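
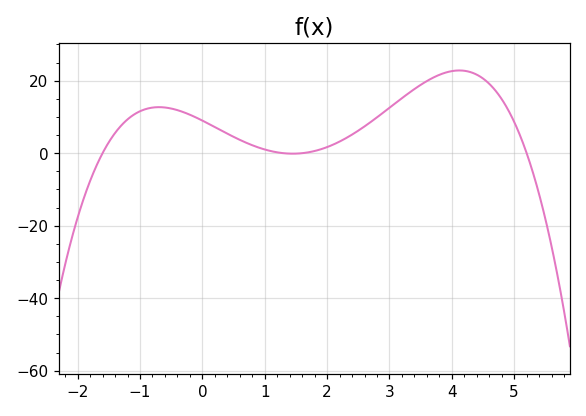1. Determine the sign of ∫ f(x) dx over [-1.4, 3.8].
positive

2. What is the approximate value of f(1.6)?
0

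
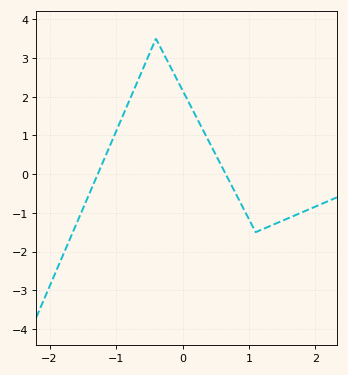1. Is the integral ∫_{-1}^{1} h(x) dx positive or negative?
positive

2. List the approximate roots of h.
-1.27, 0.65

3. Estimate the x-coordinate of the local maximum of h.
-0.4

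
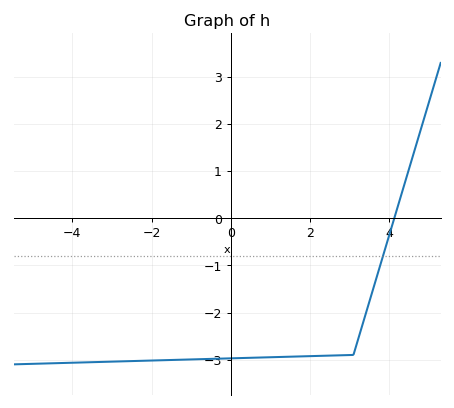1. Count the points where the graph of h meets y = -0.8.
1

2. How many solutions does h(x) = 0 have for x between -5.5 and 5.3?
1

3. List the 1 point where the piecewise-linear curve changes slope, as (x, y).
(3.1, -2.9)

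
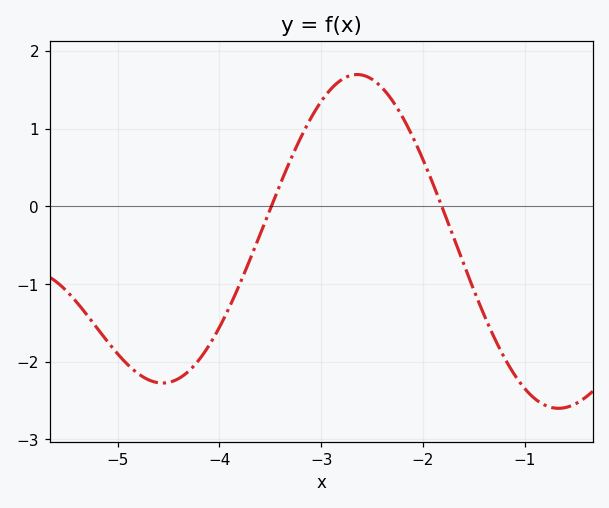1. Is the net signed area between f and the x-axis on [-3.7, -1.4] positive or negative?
positive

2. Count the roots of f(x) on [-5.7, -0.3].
2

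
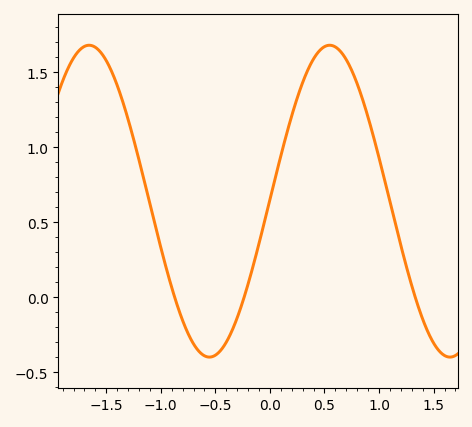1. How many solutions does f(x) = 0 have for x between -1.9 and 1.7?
3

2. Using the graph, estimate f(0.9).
1.2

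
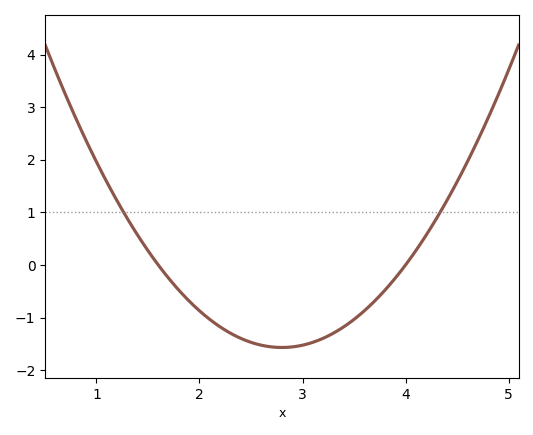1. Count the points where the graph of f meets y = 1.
2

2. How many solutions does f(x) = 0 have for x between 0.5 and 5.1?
2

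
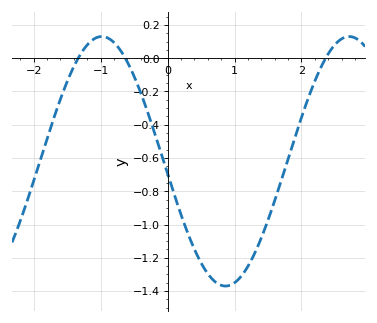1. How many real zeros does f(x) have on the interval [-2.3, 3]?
3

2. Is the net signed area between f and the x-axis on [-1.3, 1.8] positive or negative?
negative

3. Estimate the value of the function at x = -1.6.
-0.246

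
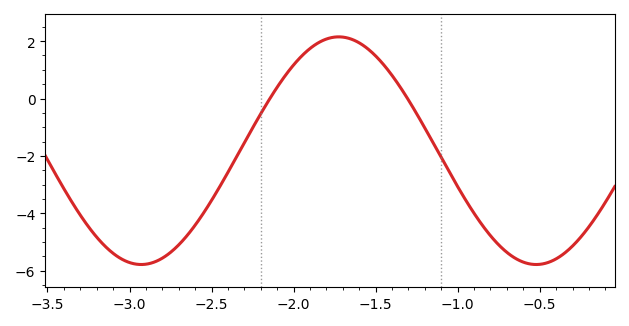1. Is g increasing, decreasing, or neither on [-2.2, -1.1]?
neither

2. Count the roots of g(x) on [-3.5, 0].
2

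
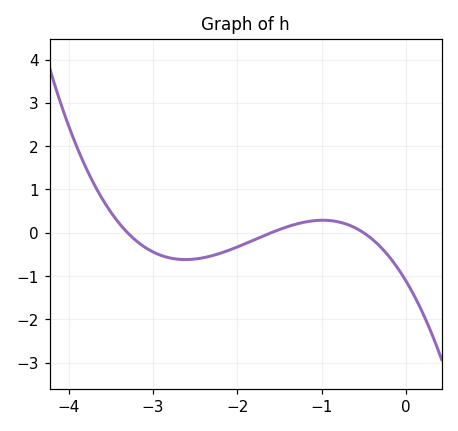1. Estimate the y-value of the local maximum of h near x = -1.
0.3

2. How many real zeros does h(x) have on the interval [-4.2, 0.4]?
3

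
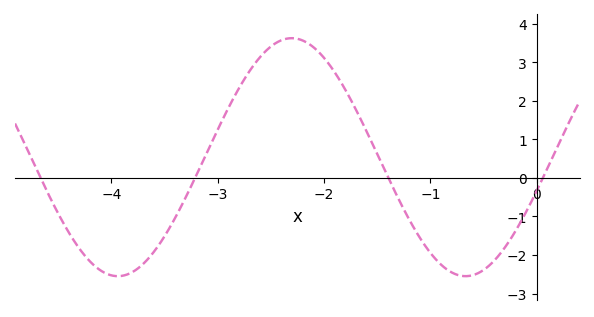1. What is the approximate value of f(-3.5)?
-1.5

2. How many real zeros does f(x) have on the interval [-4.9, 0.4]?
4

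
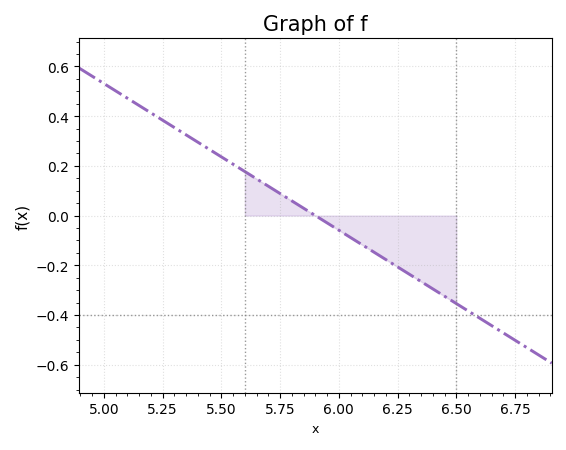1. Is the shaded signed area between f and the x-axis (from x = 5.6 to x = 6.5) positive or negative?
negative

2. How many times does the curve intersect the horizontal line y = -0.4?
1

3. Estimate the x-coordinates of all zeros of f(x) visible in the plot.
5.9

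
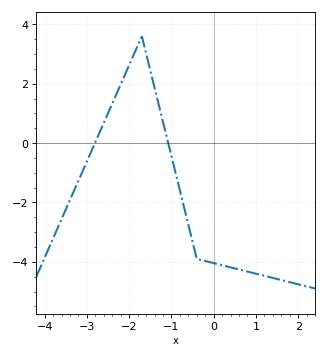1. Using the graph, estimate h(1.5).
-4.6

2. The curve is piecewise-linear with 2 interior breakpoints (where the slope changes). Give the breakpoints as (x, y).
(-1.7, 3.6); (-0.4, -3.9)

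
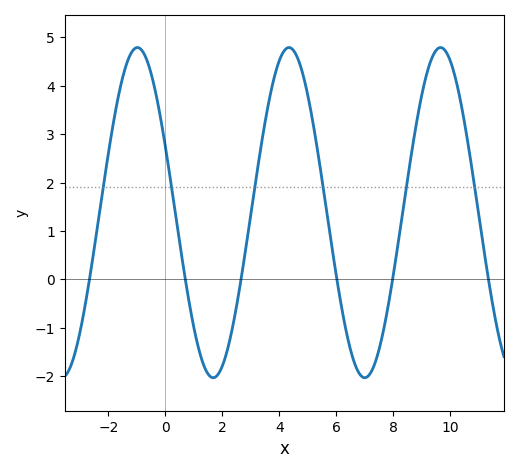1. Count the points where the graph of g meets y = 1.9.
6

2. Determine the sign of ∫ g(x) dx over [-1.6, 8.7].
positive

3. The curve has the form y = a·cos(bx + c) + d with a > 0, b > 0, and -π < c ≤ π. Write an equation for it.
y = 3.41cos(1.2x + 1.2) + 1.38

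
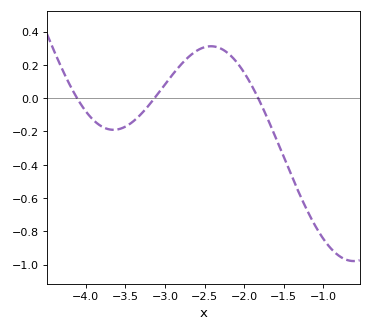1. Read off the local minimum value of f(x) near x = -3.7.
-0.19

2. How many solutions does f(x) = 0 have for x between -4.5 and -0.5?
3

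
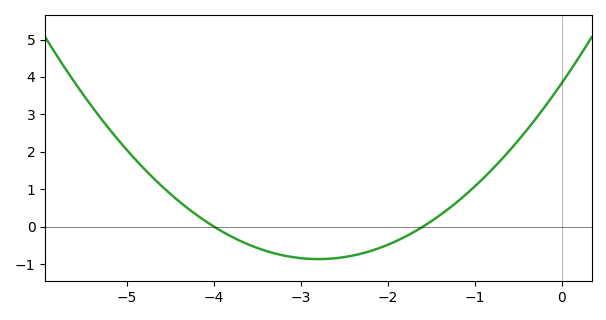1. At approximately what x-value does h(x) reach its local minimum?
-2.8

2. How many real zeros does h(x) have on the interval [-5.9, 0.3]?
2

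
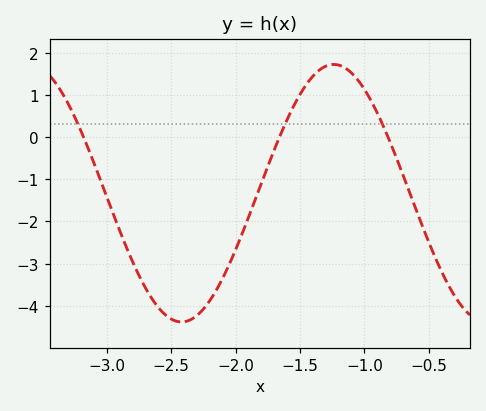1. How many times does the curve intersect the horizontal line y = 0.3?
3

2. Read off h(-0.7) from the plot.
-0.9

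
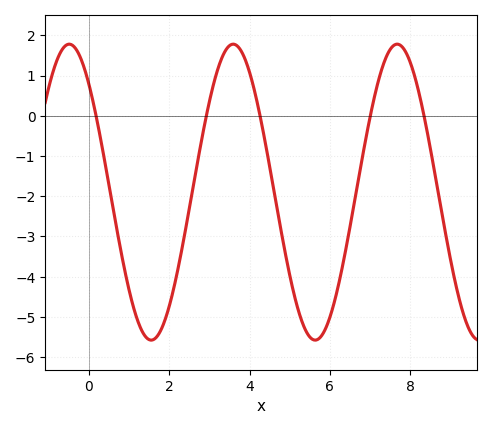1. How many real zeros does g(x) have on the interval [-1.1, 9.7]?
5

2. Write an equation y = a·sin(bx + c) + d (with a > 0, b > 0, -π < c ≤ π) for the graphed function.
y = 3.68sin(1.5x + 2.3) - 1.9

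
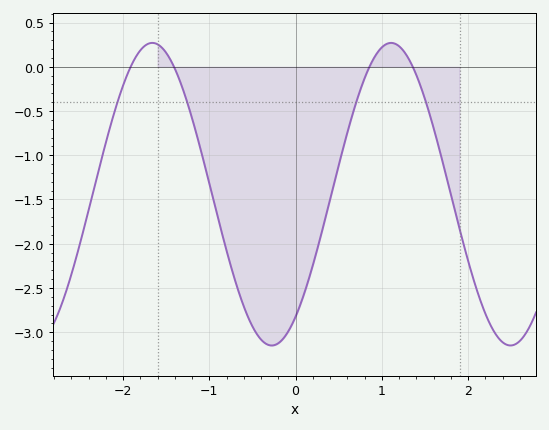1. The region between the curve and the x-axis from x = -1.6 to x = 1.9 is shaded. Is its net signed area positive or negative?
negative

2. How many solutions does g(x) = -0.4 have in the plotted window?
4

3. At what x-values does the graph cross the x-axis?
-1.9, -1.4, 0.9, 1.4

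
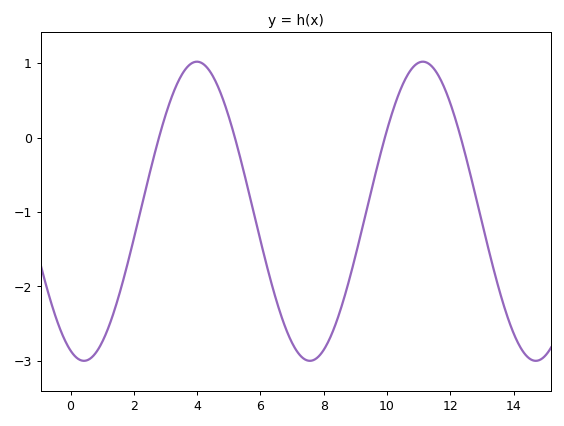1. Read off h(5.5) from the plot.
-0.504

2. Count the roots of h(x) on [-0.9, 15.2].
4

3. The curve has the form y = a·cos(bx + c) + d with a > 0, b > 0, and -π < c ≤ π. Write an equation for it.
y = 2.01cos(0.88x + 2.77) - 0.99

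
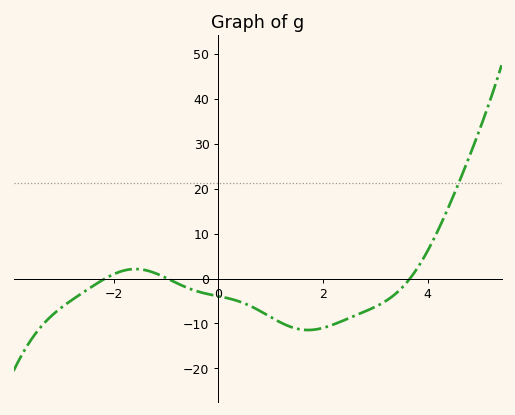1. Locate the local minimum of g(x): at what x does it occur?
1.8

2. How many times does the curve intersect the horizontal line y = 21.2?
1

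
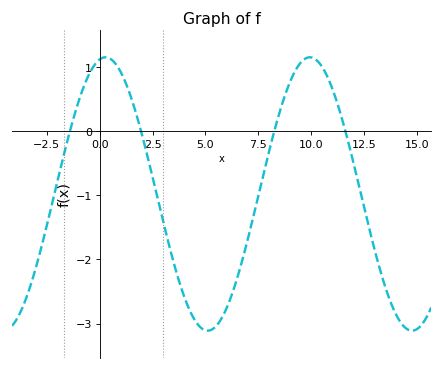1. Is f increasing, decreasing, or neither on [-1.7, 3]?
neither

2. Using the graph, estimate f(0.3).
1.1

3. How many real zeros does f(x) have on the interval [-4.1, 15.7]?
4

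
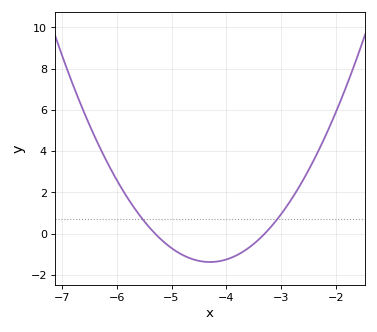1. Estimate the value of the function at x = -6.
2.6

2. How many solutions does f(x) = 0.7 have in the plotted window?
2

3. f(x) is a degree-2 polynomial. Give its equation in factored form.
y = 1.38(x + 5.3)(x + 3.3)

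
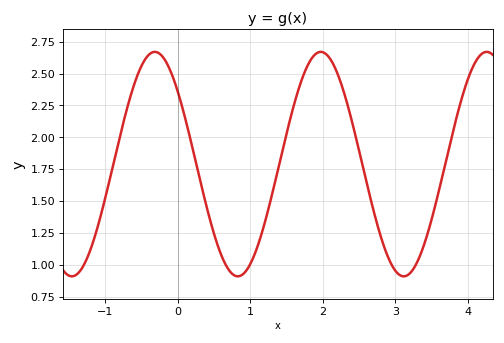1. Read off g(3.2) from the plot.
0.95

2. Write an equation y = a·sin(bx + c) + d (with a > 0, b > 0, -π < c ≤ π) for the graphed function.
y = 0.88sin(2.8x + 2.4) + 1.79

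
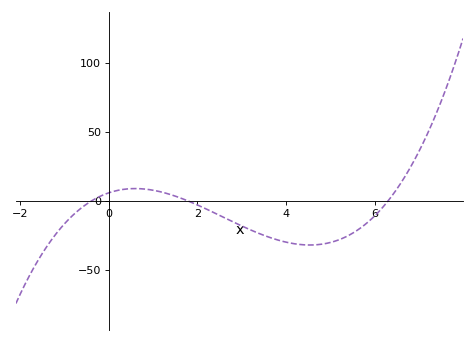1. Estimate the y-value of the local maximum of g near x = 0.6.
9.1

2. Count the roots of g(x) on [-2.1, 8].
3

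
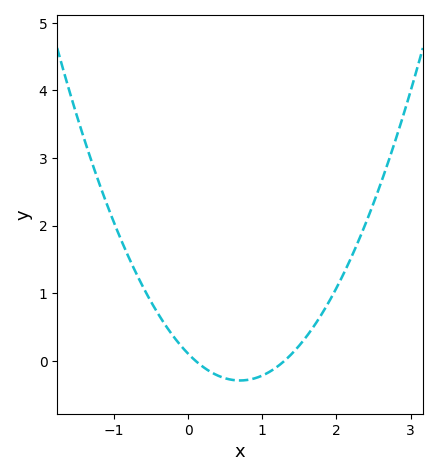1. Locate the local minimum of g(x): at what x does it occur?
0.7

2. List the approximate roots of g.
0.1, 1.3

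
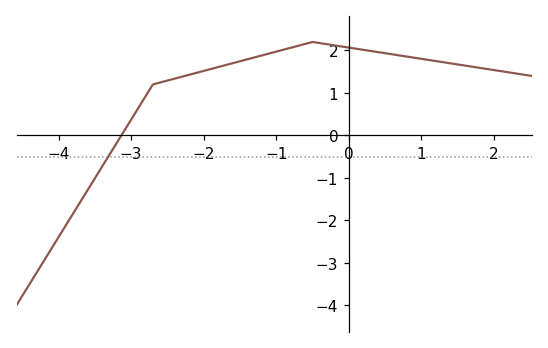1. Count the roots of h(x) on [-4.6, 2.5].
1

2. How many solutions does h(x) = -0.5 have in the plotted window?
1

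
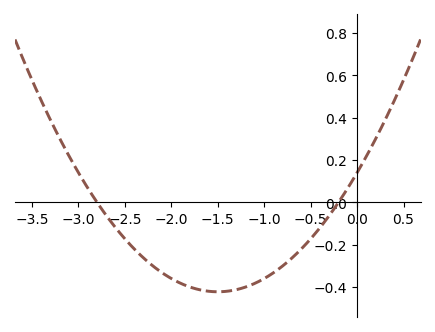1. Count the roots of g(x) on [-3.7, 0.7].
2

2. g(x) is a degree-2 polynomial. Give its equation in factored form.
y = 0.25(x + 2.8)(x + 0.2)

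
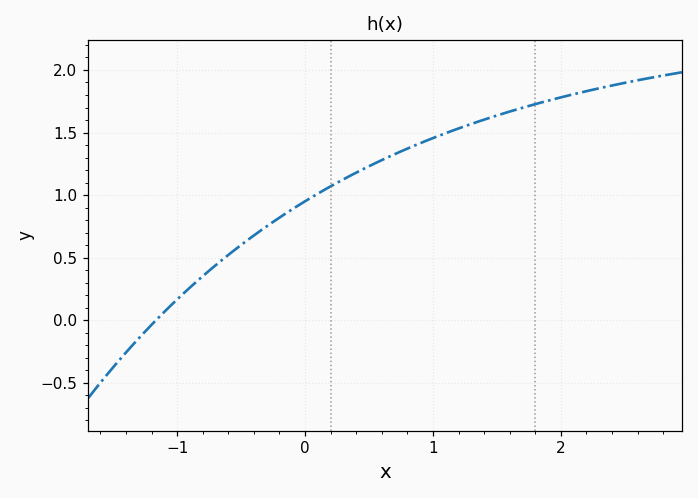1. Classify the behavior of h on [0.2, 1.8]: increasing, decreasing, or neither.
increasing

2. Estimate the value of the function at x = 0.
0.95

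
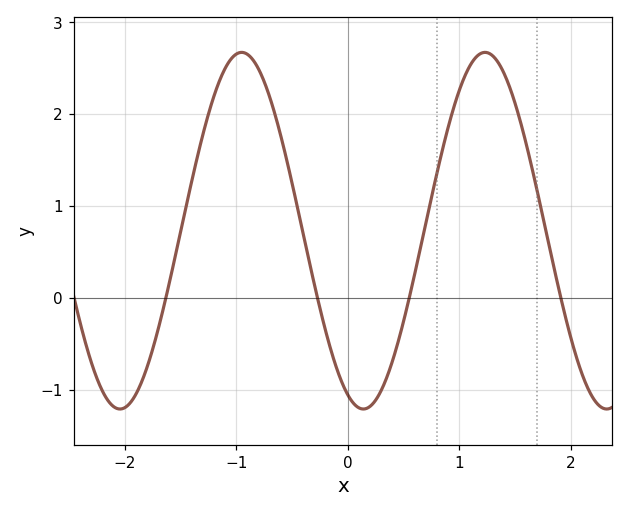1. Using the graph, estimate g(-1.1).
2.5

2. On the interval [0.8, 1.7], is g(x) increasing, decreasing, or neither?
neither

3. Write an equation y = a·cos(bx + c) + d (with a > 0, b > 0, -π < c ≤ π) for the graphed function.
y = 1.94cos(2.9x + 2.7) + 0.73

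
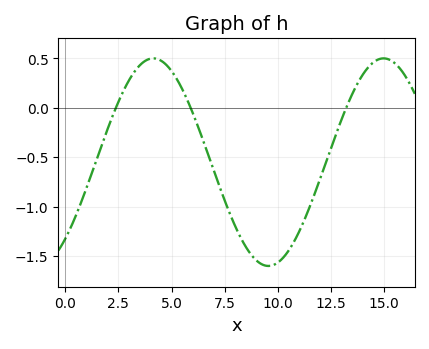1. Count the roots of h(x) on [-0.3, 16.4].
3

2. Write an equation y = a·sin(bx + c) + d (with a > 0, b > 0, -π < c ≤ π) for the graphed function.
y = 1.05sin(0.58x - 0.832) - 0.55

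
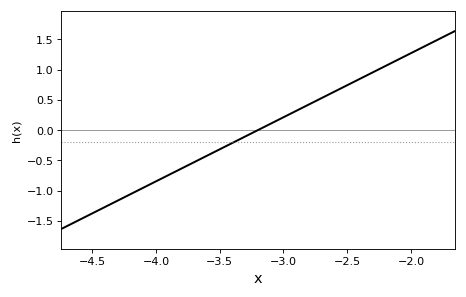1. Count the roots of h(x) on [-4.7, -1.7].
1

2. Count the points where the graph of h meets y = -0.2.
1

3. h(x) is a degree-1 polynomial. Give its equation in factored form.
y = 1.06(x + 3.2)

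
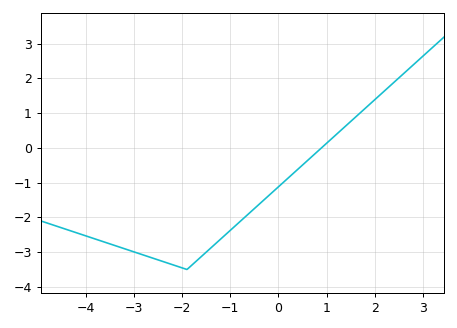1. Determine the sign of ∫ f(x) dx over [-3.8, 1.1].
negative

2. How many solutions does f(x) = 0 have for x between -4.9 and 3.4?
1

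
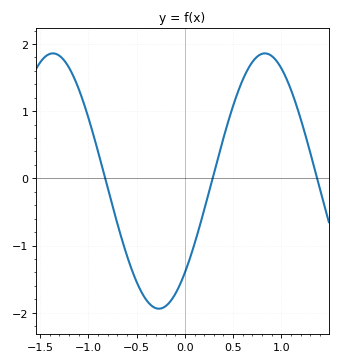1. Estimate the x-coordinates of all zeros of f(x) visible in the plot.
-0.826, 0.287, 1.37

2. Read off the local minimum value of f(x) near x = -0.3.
-1.94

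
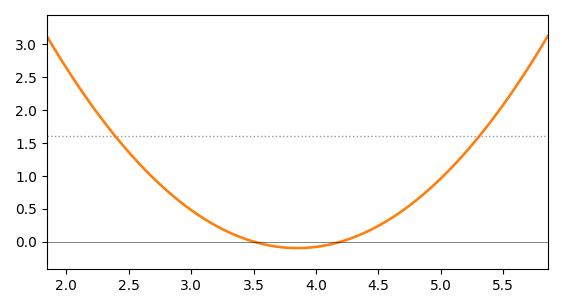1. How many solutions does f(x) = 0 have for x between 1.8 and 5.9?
2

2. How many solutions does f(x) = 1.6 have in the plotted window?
2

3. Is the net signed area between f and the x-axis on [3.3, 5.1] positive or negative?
positive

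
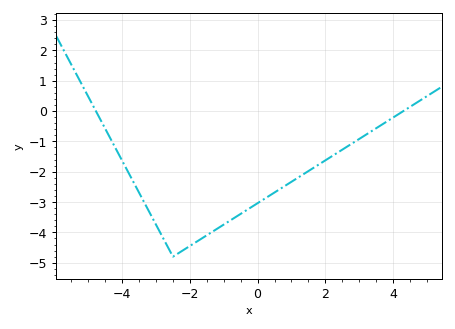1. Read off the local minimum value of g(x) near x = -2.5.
-4.8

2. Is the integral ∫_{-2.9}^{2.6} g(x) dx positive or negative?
negative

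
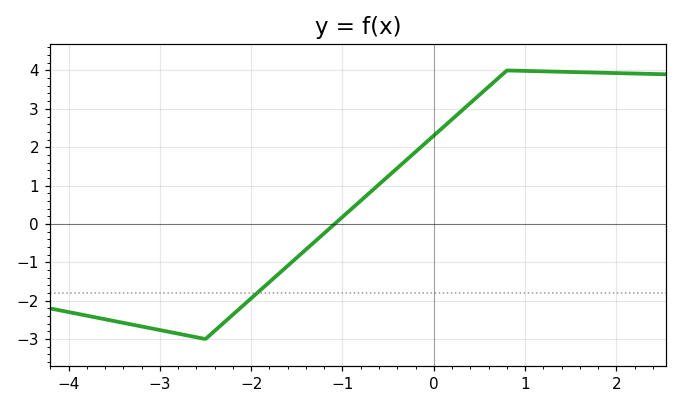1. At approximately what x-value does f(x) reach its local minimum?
-2.5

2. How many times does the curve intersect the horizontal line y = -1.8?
1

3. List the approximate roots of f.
-1.1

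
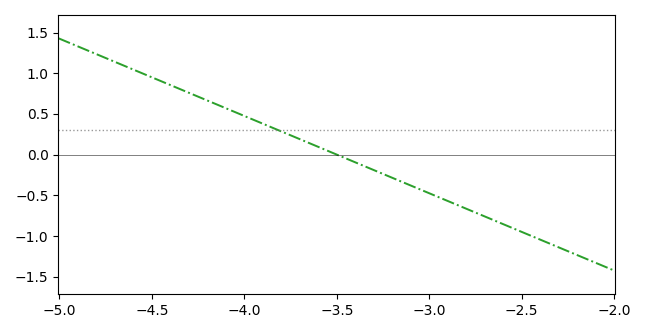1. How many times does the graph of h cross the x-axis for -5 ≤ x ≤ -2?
1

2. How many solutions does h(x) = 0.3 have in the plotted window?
1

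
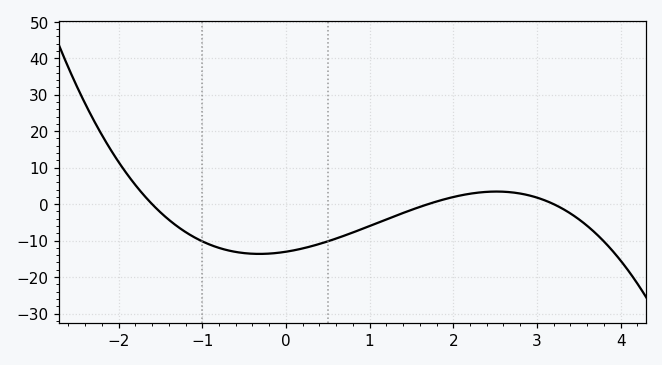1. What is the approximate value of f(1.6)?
-0.768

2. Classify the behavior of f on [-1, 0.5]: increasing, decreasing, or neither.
neither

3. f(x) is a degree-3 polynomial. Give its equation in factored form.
y = -1.5(x + 1.6)(x - 1.7)(x - 3.2)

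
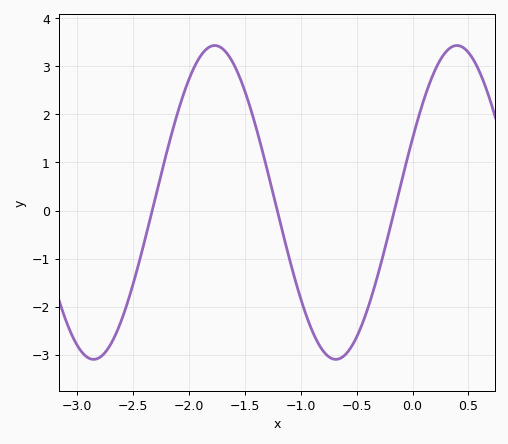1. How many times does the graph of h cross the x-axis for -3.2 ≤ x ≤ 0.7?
3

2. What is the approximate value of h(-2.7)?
-2.8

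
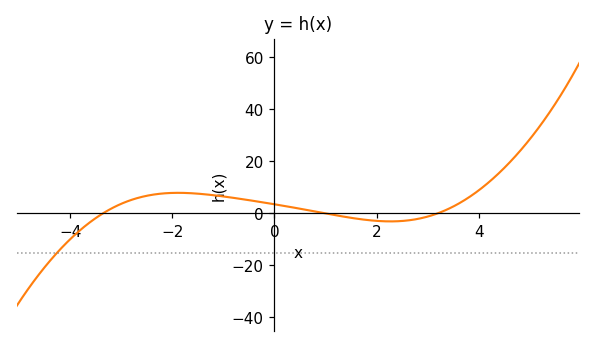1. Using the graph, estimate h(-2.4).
7.06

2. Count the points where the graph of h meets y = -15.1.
1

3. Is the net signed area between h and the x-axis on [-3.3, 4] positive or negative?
positive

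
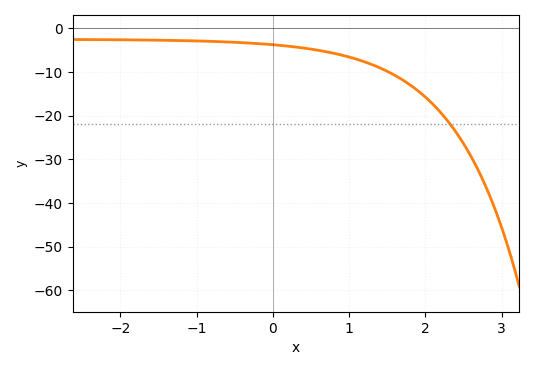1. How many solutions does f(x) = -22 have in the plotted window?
1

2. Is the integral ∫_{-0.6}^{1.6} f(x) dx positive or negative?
negative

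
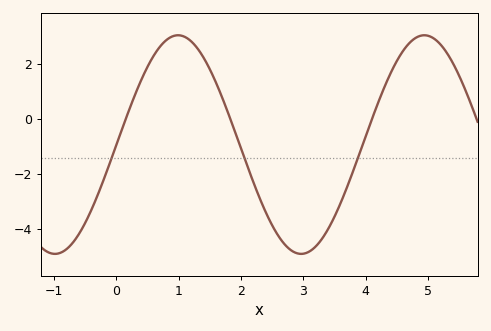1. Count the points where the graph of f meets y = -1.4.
3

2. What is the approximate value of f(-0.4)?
-3.2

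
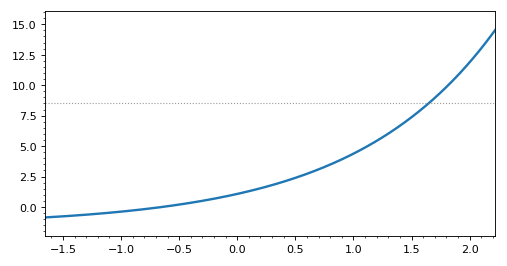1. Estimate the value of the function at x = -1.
-0.4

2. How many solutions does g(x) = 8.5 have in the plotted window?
1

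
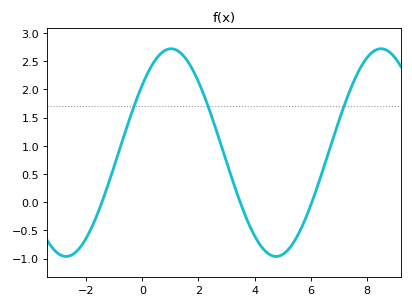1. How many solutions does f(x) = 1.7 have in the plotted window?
3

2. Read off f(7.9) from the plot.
2.49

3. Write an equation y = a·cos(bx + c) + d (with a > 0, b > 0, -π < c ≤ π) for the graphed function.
y = 1.84cos(0.84x - 0.862) + 0.88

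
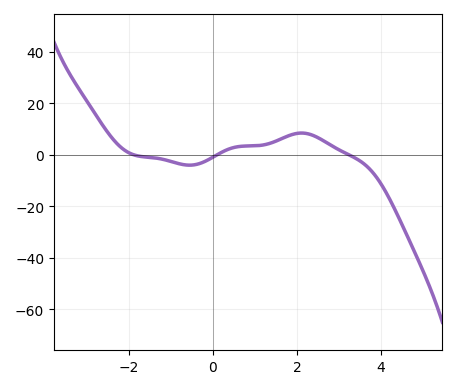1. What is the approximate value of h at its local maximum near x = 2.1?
8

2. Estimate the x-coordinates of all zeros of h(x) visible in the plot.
-1.8, 0.2, 3.2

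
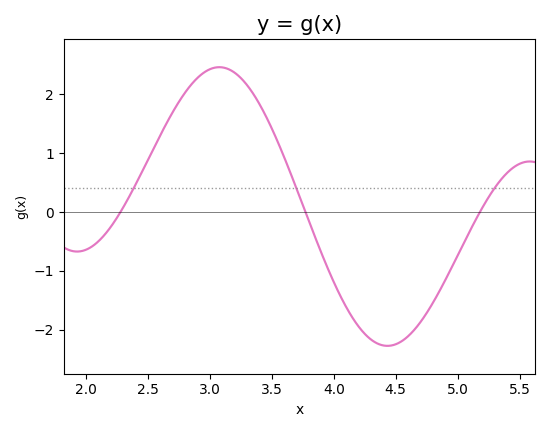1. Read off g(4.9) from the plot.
-1.16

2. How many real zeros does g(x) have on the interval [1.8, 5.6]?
3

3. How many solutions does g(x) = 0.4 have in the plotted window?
3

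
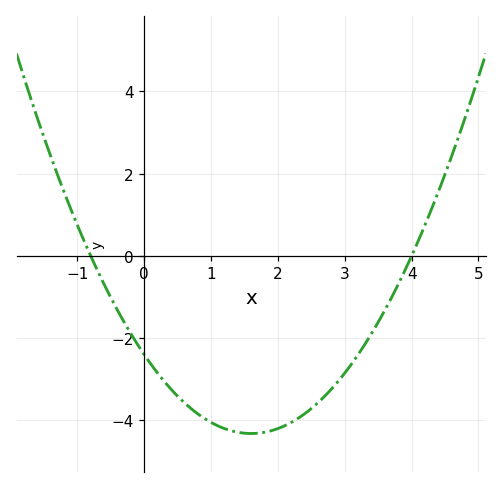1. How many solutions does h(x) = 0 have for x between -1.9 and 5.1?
2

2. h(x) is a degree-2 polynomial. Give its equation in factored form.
y = 0.75(x + 0.8)(x - 4)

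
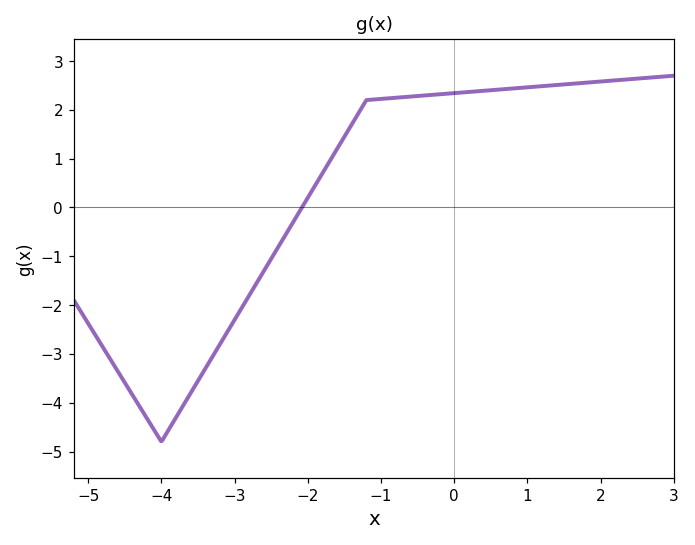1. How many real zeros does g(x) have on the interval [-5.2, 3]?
1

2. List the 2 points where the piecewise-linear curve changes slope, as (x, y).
(-4, -4.8); (-1.2, 2.2)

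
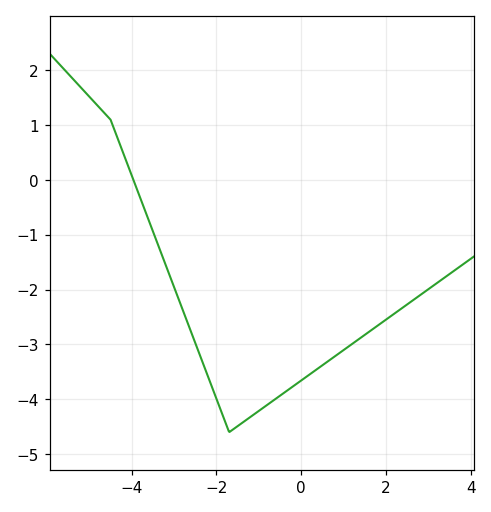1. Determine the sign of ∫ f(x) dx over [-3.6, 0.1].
negative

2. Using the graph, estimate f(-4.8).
1.4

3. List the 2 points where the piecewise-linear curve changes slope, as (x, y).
(-4.5, 1.1); (-1.7, -4.6)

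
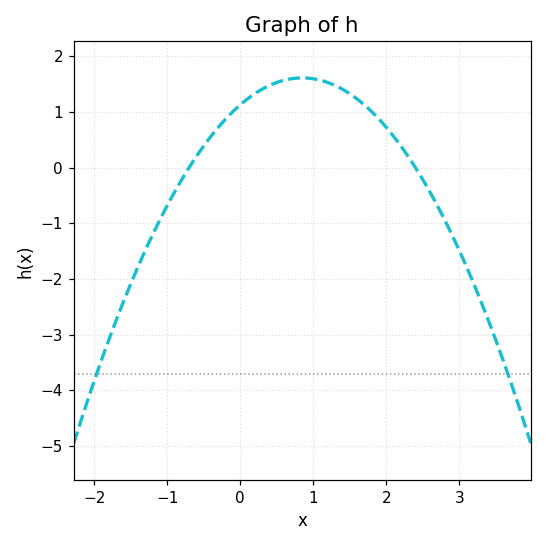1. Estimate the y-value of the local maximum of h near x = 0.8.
1.61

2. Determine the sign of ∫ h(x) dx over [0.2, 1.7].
positive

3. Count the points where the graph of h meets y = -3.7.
2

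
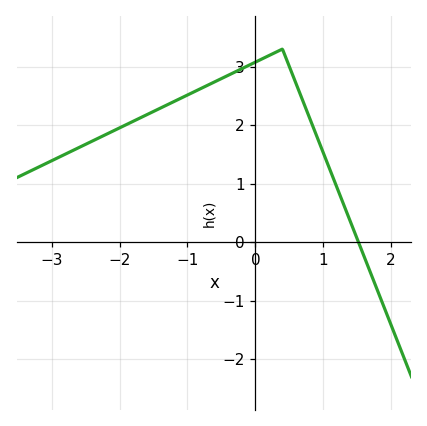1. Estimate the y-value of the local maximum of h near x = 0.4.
3.3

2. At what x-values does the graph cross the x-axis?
1.52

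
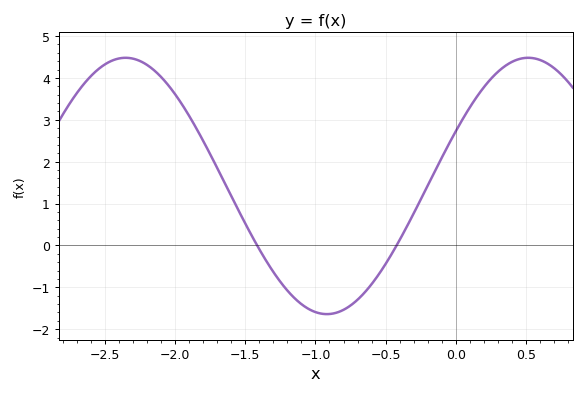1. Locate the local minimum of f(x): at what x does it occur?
-0.919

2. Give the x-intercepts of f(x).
-1.42, -0.422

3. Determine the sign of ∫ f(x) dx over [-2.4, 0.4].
positive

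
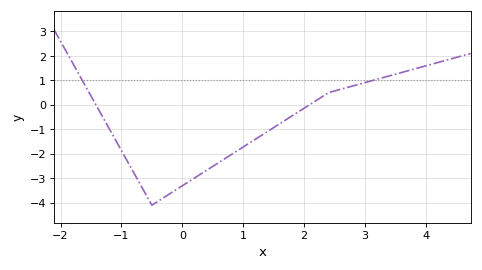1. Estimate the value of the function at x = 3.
0.911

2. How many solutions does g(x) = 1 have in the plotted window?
2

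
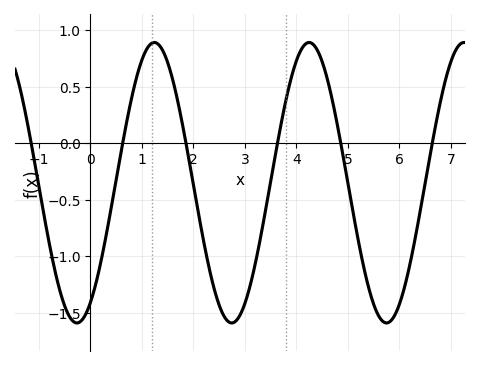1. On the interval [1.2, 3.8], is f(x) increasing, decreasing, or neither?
neither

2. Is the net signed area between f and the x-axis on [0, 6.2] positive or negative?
negative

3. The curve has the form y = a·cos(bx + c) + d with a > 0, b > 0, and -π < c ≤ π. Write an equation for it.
y = 1.24cos(2.1x - 2.6) - 0.35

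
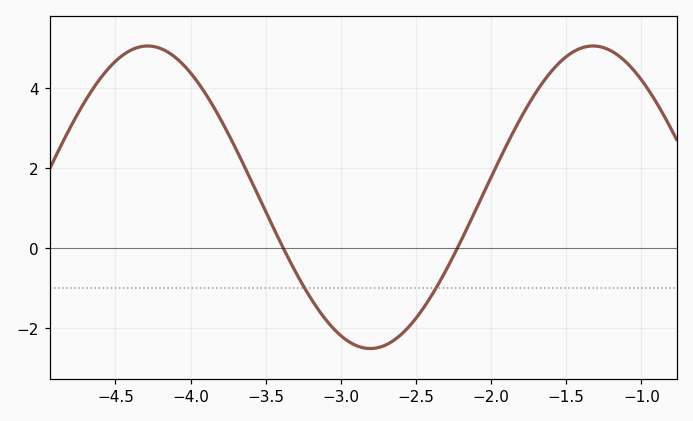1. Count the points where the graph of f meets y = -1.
2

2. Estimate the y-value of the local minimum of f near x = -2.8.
-2.52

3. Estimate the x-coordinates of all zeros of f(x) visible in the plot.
-3.38, -2.22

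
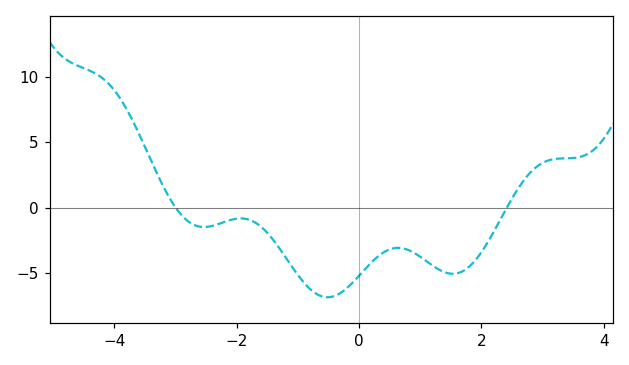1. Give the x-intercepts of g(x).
-3, 2.42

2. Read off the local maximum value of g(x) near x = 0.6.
-3.07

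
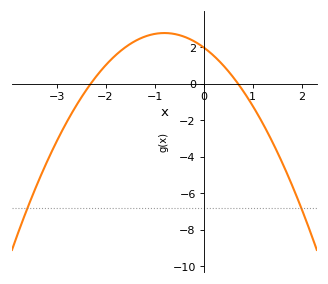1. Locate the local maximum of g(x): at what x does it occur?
-0.8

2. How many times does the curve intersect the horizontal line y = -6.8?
2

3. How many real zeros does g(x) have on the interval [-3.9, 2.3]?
2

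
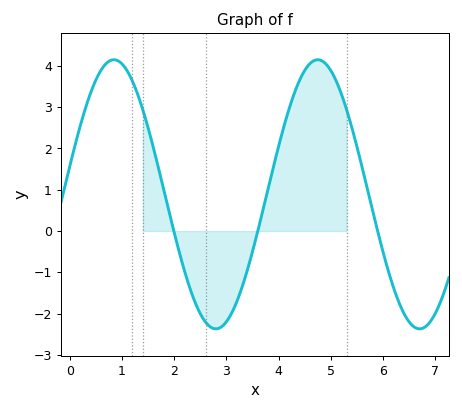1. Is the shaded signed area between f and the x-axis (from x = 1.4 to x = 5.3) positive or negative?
positive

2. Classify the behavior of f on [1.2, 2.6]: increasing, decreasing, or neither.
decreasing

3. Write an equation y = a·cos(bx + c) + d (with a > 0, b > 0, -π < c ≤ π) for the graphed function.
y = 3.26cos(1.6x - 1.4) + 0.89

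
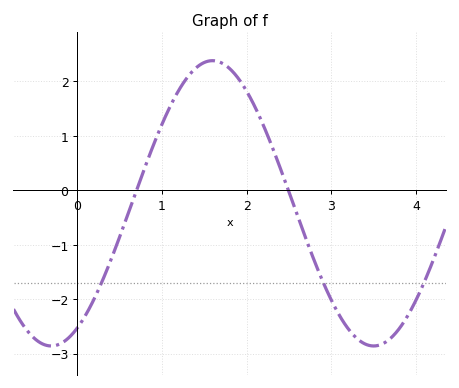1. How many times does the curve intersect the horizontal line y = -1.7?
3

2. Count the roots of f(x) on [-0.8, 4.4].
2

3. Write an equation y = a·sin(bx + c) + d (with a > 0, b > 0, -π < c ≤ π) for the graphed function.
y = 2.62sin(1.6x - 1.1) - 0.24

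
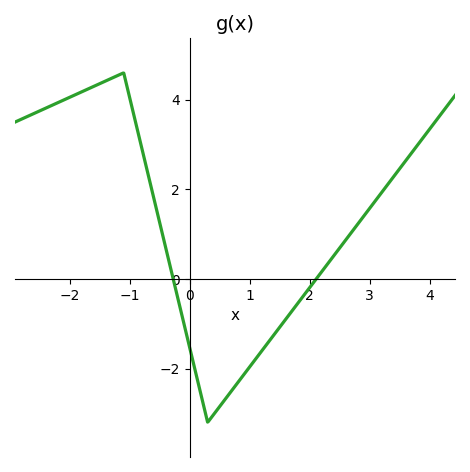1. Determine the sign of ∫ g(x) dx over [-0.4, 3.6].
negative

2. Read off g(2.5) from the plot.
0.6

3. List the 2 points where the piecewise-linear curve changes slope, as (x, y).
(-1.1, 4.6); (0.3, -3.2)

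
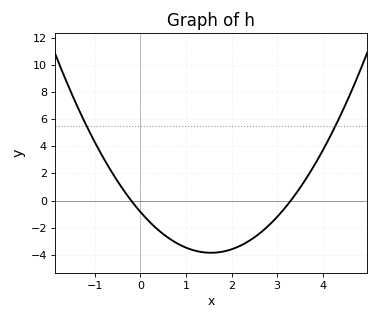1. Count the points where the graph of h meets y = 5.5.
2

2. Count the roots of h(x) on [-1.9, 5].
2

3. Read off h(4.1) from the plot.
4.4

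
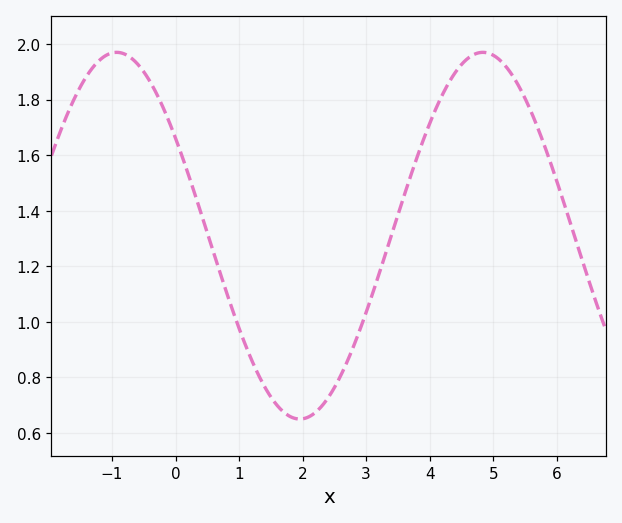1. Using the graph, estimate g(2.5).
0.76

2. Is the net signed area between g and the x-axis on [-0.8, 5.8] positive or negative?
positive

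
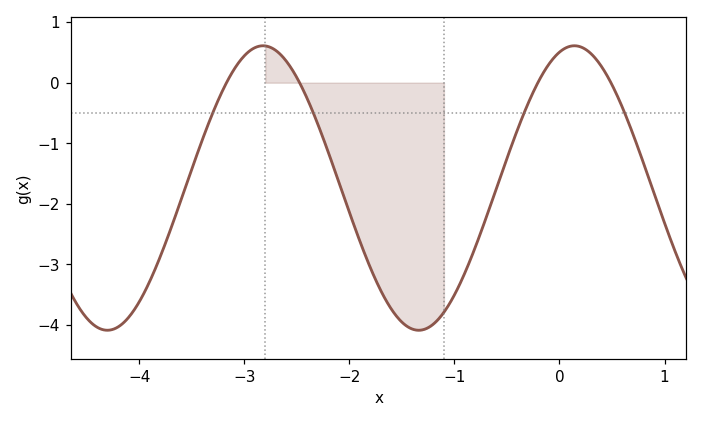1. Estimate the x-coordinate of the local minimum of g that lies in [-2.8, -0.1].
-1.34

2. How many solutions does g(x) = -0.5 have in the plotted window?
4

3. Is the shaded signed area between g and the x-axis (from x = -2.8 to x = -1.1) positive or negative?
negative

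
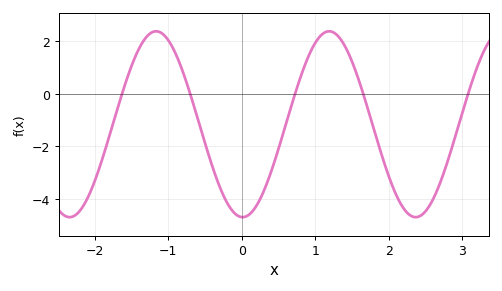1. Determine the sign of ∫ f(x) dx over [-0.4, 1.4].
negative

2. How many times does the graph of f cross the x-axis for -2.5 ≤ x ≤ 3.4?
5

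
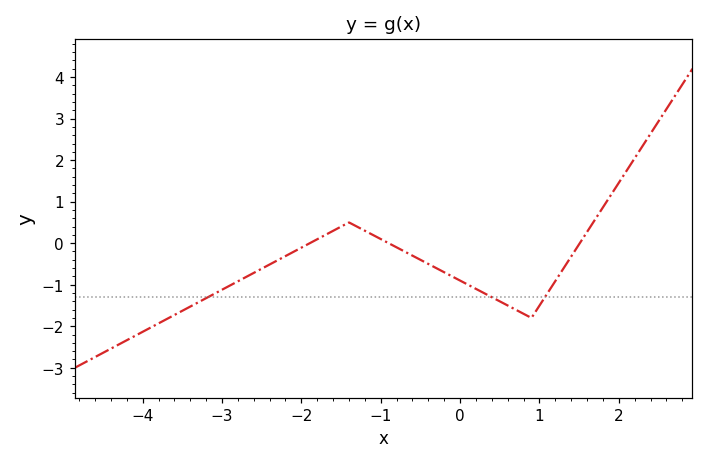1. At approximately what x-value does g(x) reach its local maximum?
-1.4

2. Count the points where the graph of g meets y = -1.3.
3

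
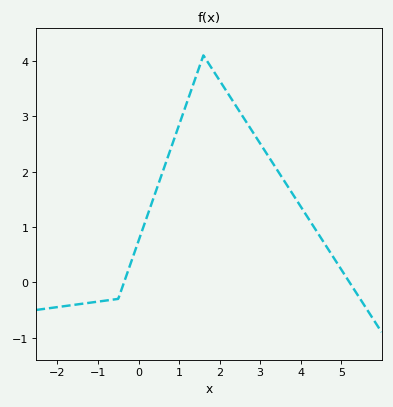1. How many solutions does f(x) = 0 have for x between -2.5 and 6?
2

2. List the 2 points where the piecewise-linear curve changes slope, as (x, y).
(-0.5, -0.3); (1.6, 4.1)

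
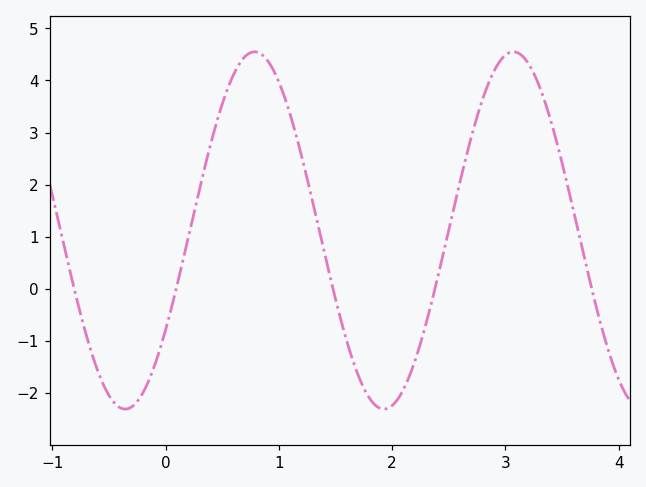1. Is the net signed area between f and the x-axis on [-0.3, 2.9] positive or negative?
positive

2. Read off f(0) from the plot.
-0.8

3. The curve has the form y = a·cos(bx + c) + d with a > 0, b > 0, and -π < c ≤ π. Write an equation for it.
y = 3.43cos(2.8x - 2.2) + 1.12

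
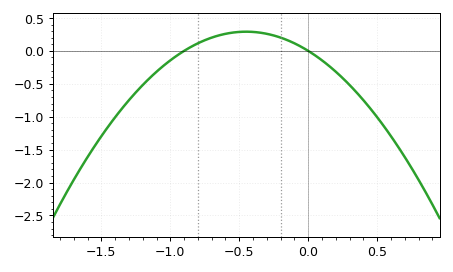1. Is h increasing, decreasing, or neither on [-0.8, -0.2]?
neither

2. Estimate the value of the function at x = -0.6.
0.259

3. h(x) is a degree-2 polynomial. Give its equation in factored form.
y = -1.44(x + 0.9)(x - 0)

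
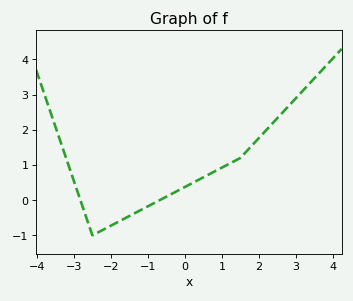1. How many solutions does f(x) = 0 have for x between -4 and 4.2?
2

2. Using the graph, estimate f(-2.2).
-0.835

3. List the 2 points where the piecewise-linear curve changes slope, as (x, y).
(-2.5, -1); (1.5, 1.2)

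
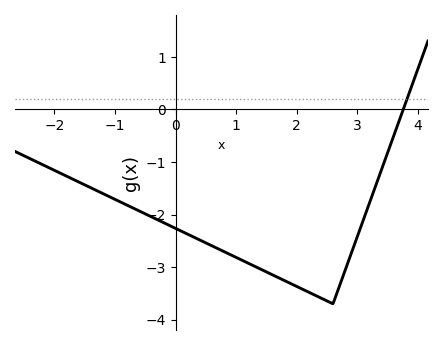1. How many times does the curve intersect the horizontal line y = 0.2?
1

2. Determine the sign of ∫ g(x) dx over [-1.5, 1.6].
negative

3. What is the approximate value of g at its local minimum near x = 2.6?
-3.7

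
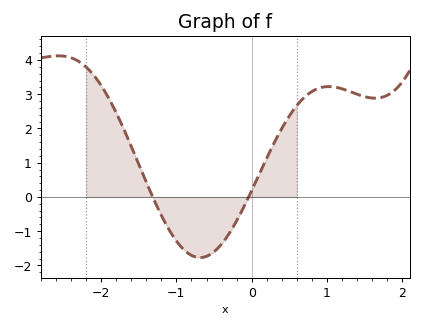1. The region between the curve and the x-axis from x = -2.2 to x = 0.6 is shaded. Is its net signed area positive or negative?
positive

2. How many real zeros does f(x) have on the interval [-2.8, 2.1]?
2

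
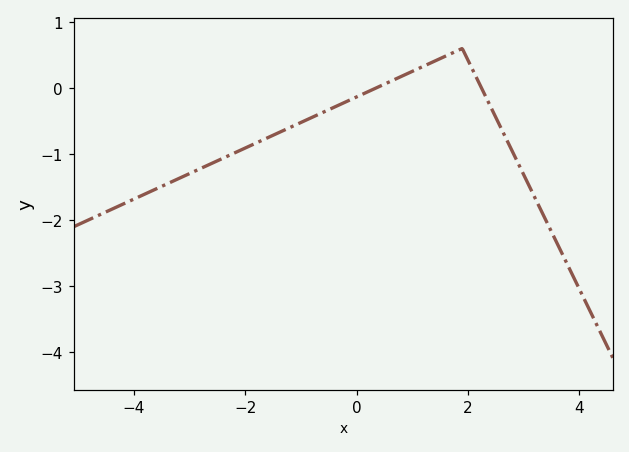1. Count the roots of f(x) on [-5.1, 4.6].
2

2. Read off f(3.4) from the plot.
-2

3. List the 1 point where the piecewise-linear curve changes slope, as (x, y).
(1.9, 0.6)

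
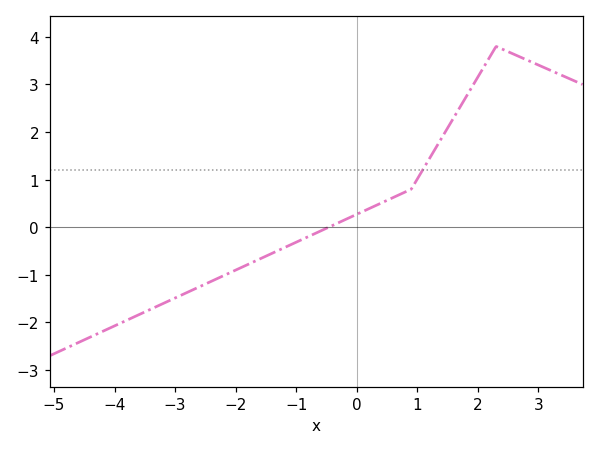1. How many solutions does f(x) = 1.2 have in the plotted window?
1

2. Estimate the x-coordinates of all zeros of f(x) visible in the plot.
-0.4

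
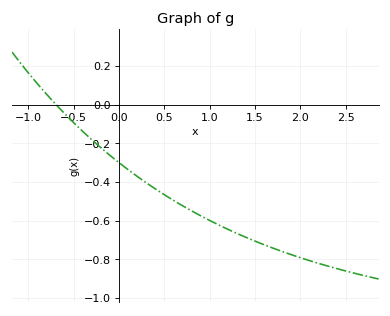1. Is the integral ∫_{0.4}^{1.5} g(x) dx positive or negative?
negative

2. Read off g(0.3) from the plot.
-0.4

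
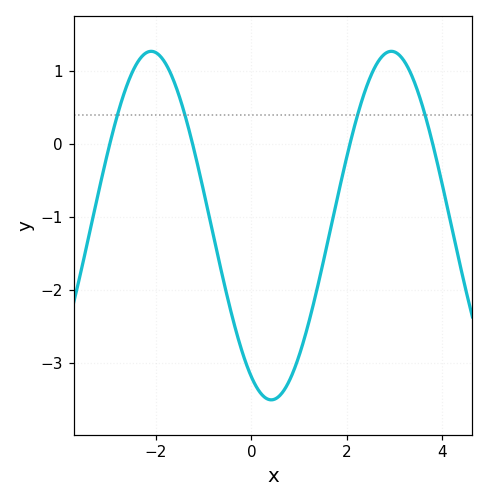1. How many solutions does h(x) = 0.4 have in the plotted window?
4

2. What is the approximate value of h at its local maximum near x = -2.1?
1.3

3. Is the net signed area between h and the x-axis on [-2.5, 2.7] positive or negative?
negative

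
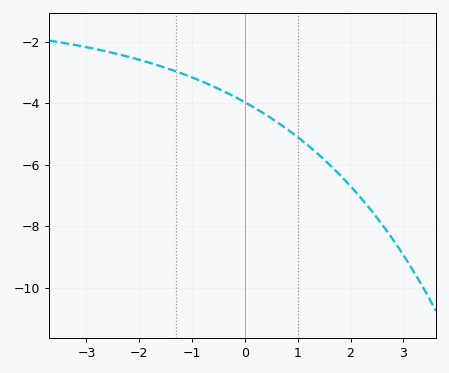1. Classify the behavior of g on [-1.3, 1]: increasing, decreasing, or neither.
decreasing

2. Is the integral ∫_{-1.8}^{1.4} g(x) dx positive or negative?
negative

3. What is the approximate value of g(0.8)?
-4.85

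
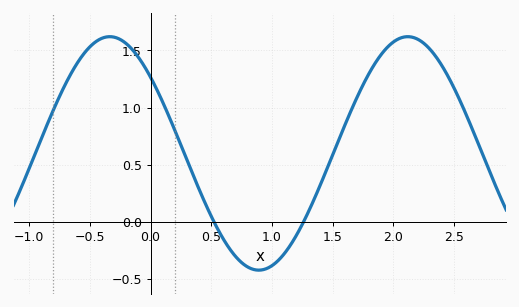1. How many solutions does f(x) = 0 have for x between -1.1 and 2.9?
2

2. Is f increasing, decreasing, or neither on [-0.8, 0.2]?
neither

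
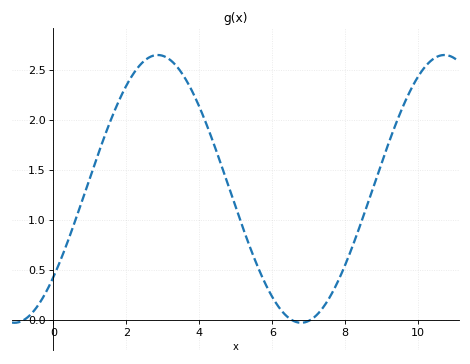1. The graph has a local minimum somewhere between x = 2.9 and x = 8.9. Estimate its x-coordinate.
6.79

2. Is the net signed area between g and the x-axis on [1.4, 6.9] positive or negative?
positive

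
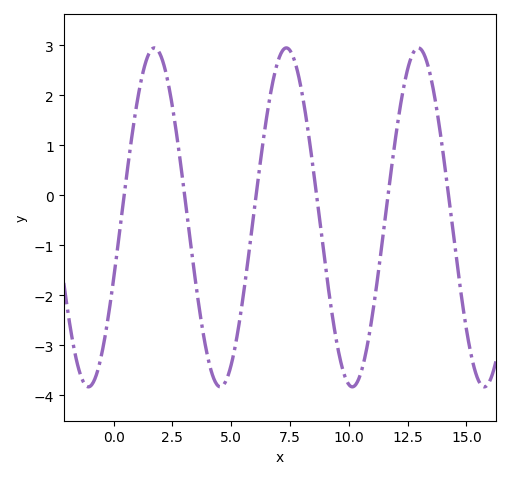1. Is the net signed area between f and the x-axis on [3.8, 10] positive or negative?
negative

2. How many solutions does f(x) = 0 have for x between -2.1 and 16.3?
6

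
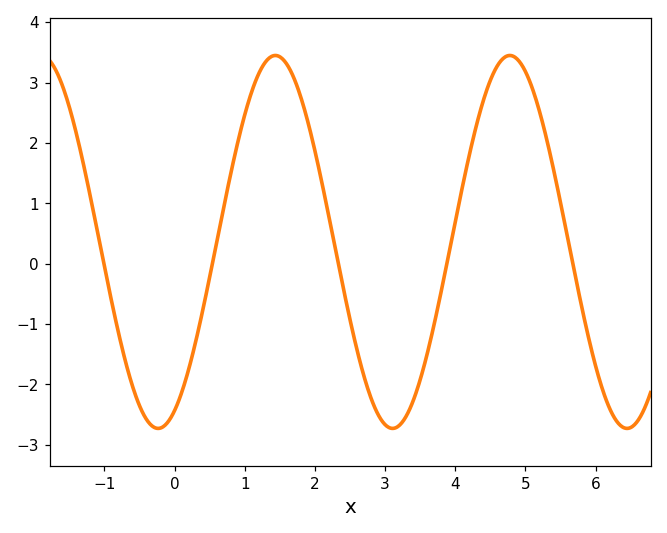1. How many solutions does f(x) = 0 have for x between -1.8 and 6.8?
5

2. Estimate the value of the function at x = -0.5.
-2.35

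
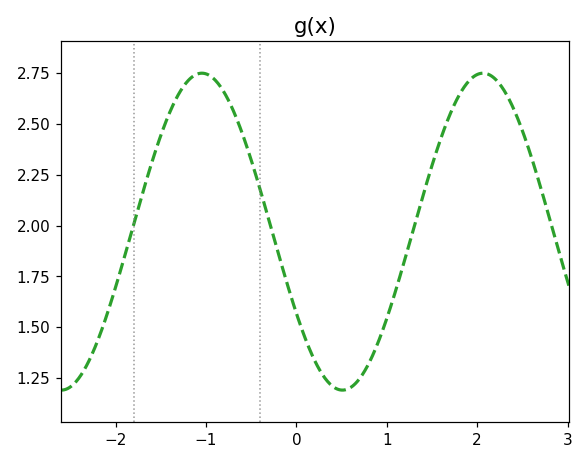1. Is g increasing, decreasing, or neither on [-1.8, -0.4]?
neither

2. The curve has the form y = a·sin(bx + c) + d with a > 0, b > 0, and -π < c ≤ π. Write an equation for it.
y = 0.78sin(2.02x - 2.6) + 1.97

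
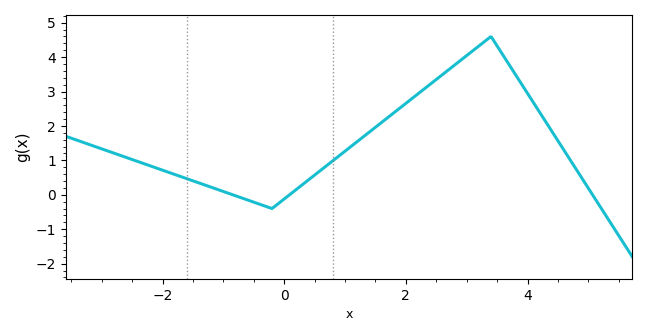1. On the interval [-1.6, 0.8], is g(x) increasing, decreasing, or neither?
neither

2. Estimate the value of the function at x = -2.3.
0.901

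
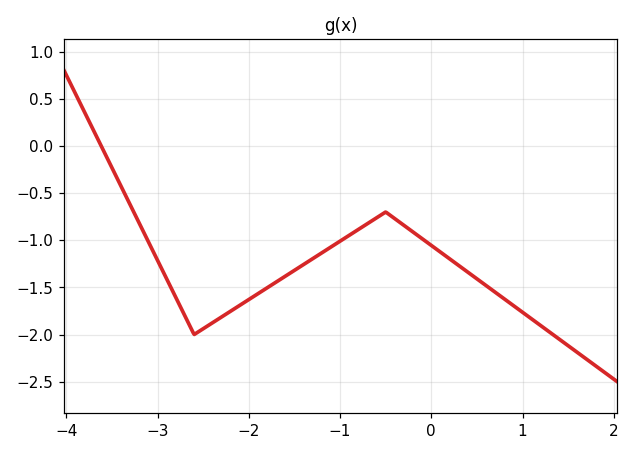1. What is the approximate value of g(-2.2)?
-1.75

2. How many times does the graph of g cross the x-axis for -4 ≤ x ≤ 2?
1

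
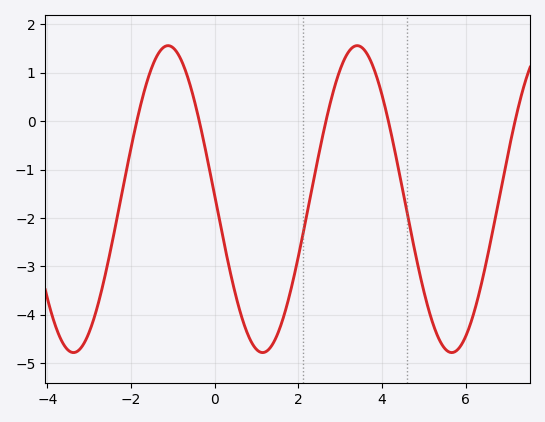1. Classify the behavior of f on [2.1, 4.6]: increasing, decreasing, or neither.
neither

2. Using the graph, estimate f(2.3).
-1.5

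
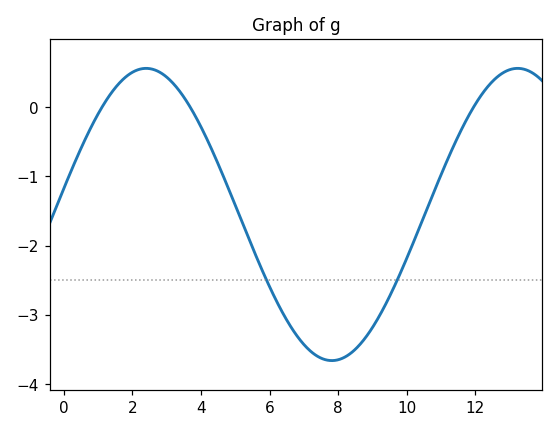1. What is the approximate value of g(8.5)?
-3.5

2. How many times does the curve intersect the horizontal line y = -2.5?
2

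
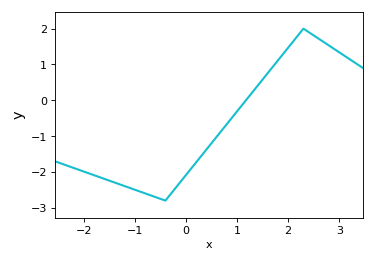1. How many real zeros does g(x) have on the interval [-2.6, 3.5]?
1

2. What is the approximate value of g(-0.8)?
-2.6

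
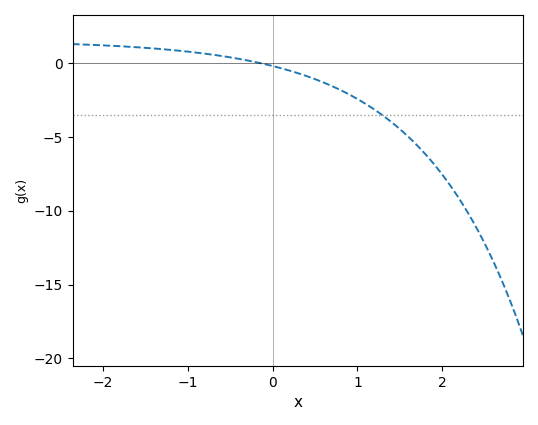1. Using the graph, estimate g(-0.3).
0.201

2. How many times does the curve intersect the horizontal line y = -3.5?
1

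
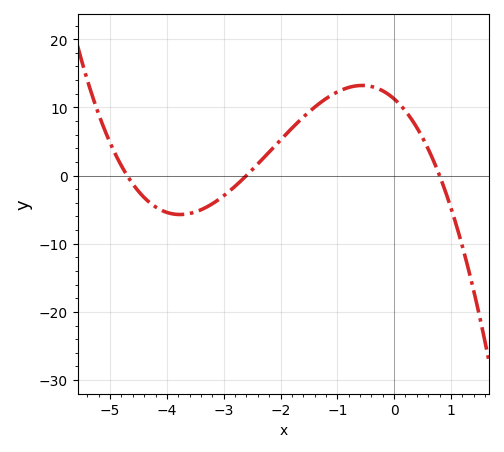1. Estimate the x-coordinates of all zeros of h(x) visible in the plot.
-4.7, -2.6, 0.8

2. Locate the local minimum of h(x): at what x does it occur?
-3.8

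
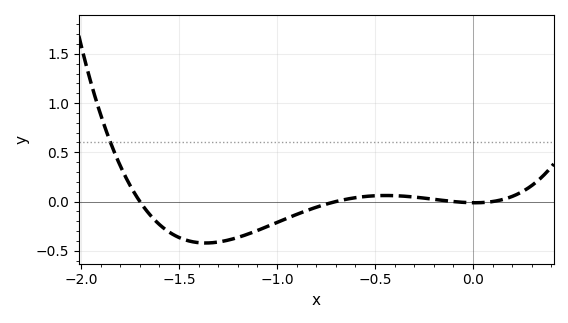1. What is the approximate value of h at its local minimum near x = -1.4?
-0.4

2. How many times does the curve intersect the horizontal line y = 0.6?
1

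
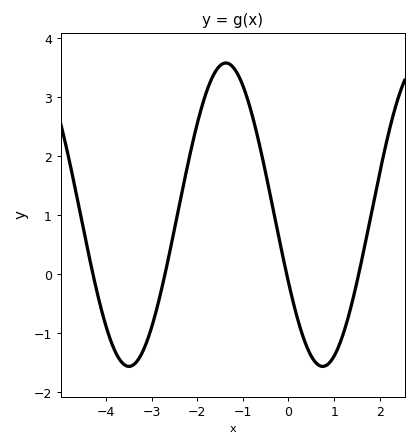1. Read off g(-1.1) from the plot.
3.37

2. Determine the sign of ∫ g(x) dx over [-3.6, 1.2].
positive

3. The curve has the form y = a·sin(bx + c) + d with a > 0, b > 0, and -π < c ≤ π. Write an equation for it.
y = 2.57sin(1.48x - 2.68) + 1.01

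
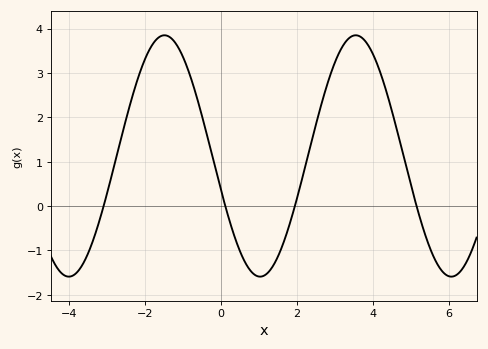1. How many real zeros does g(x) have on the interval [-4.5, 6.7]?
4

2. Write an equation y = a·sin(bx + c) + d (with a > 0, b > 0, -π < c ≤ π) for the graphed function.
y = 2.72sin(1.2x - 2.9) + 1.13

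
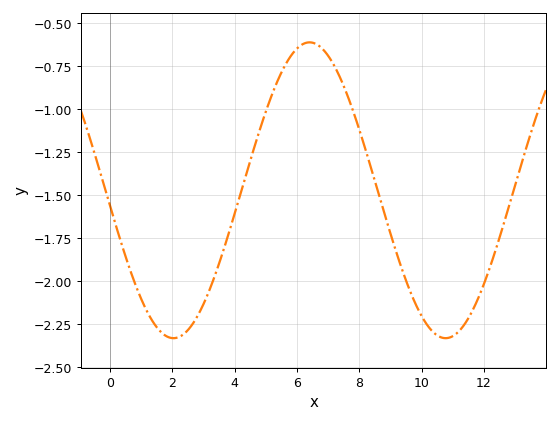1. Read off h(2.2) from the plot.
-2.32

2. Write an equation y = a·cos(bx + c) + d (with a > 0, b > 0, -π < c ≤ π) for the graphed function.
y = 0.86cos(0.72x + 1.7) - 1.47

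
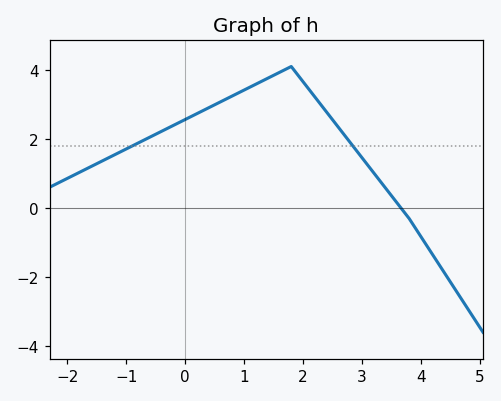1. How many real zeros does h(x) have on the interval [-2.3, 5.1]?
1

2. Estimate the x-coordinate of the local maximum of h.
1.8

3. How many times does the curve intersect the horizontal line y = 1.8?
2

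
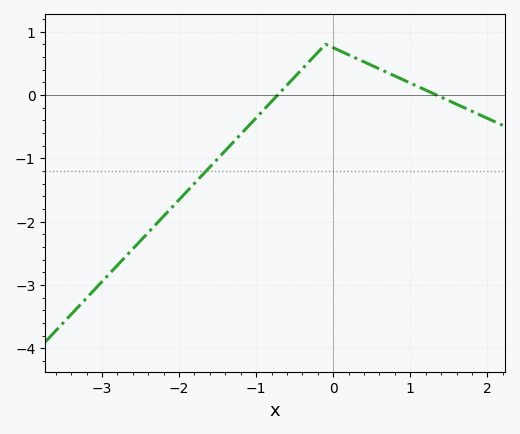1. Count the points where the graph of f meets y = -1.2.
1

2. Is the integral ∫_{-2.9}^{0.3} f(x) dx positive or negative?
negative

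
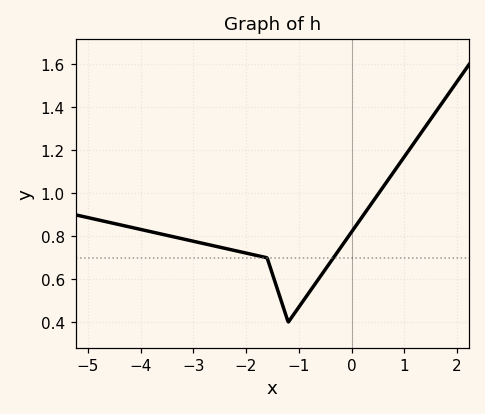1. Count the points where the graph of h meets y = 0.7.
2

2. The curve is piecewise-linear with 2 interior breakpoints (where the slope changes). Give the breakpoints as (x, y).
(-1.6, 0.7); (-1.2, 0.4)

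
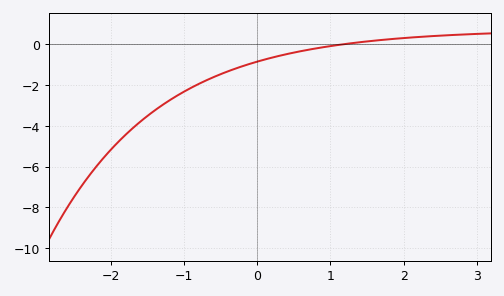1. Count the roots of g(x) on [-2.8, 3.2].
1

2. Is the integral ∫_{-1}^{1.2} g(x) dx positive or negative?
negative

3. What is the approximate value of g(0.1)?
-0.8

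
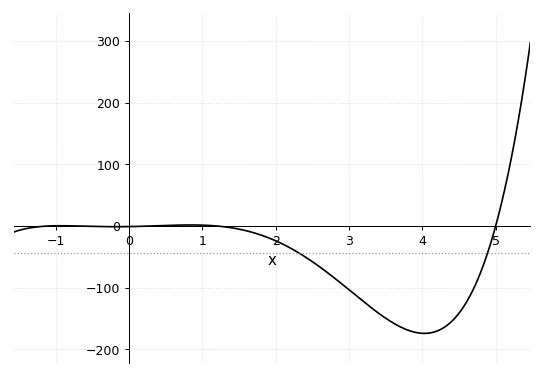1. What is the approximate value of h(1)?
1.4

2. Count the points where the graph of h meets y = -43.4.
2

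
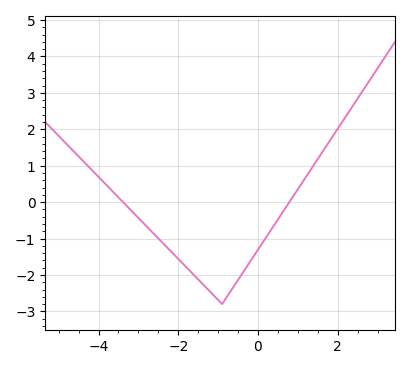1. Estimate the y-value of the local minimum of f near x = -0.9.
-2.8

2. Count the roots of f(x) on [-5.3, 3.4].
2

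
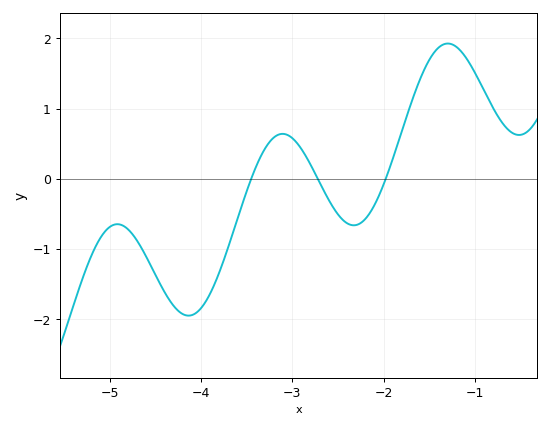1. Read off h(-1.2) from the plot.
1.88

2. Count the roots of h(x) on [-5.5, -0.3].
3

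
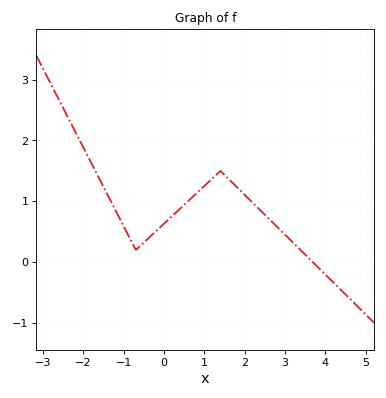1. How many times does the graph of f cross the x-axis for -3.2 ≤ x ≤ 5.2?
1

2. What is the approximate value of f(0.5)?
0.943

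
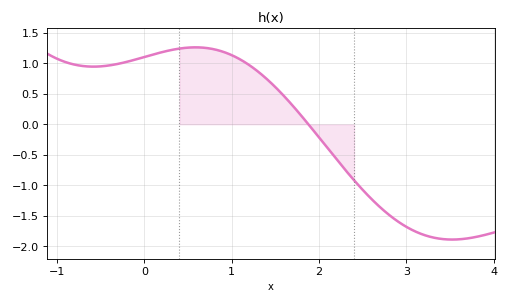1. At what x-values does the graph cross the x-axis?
1.88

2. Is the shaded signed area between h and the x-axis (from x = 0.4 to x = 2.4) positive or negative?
positive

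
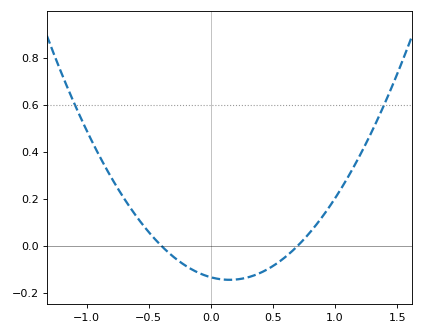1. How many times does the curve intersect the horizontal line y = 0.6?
2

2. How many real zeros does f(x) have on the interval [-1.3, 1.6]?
2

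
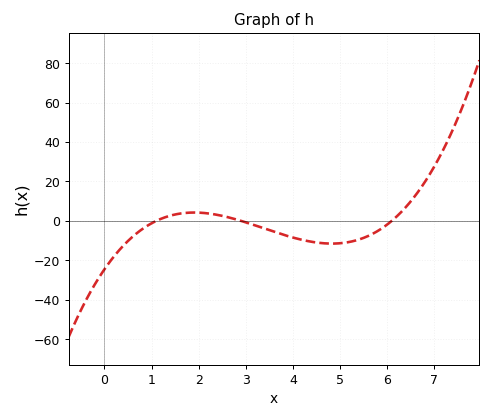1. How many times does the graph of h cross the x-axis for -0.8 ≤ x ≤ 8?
3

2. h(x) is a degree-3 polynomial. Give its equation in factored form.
y = 1.26(x - 1.1)(x - 2.9)(x - 6.1)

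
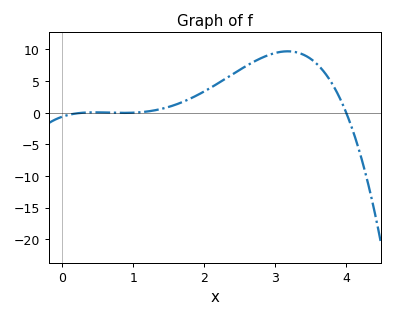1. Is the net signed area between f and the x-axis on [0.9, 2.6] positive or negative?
positive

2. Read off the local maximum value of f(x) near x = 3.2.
9.7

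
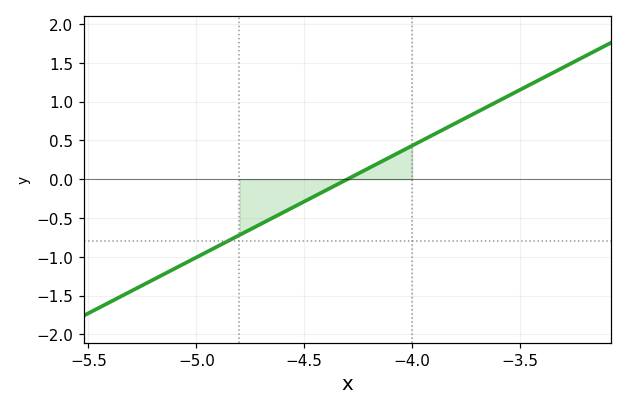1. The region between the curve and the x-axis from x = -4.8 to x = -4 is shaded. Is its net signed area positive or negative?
negative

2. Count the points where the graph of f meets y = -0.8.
1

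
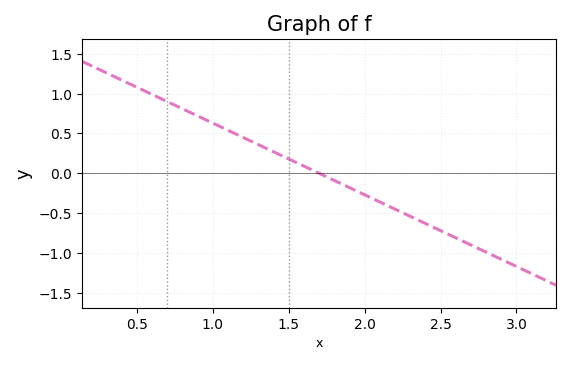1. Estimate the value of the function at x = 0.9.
0.72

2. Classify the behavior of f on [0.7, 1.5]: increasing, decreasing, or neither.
decreasing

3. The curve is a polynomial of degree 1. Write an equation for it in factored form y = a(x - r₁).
y = -0.9(x - 1.7)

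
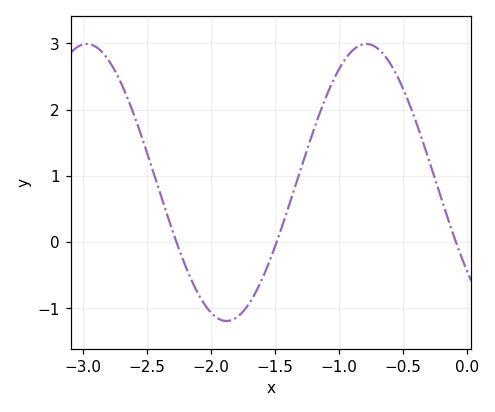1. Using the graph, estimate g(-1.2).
1.69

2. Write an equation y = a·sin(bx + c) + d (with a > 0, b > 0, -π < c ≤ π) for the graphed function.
y = 2.09sin(2.88x - 2.44) + 0.9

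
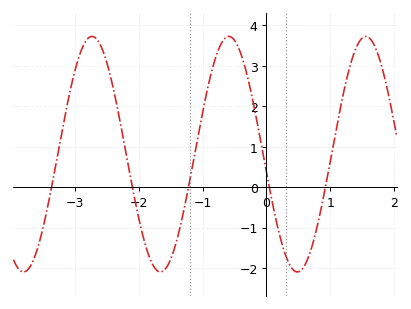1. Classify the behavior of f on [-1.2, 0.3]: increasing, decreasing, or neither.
neither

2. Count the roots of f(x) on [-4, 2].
5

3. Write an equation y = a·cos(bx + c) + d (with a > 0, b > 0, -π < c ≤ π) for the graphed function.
y = 2.91cos(2.9x + 1.7) + 0.82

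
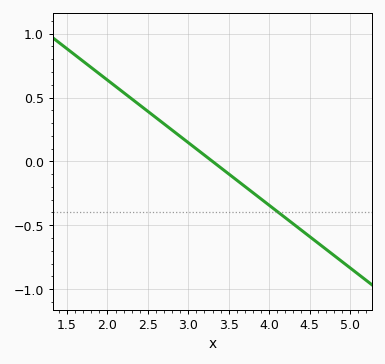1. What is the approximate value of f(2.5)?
0.392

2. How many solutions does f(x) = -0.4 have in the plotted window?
1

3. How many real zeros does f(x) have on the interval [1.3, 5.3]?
1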